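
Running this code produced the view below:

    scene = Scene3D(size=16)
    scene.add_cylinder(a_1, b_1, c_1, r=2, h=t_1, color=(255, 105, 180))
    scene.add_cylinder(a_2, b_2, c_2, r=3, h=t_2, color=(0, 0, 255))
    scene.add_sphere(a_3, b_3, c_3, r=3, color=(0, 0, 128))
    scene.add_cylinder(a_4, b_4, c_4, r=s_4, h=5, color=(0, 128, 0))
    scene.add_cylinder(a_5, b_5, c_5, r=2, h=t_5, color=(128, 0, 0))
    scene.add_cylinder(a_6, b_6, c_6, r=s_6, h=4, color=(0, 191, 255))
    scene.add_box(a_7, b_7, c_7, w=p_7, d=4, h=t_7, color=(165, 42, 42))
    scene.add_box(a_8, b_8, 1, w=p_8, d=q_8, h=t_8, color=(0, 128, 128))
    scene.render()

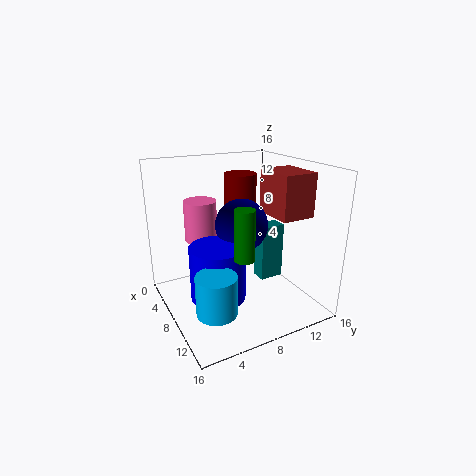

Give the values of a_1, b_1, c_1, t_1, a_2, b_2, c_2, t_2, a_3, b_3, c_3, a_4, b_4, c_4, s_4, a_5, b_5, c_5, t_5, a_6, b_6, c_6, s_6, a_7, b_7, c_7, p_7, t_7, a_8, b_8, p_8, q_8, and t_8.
a_1 = 2, b_1 = 6, c_1 = 6, t_1 = 5, a_2 = 9, b_2 = 5, c_2 = 2, t_2 = 6, a_3 = 7, b_3 = 9, c_3 = 9, a_4 = 13, b_4 = 6, c_4 = 8, s_4 = 1, a_5 = 3, b_5 = 11, c_5 = 6, t_5 = 8, a_6 = 13, b_6 = 3, c_6 = 3, s_6 = 2, a_7 = 6, b_7 = 12, c_7 = 10, p_7 = 5, t_7 = 5, a_8 = 5, b_8 = 12, p_8 = 2, q_8 = 3, t_8 = 7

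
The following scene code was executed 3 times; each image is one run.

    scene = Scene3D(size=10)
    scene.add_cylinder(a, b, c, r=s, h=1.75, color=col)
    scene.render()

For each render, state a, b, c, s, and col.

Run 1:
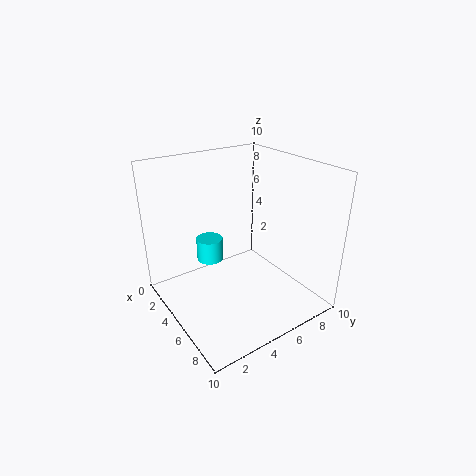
a = 2.25, b = 4.25, c = 2.25, s = 1, col = 'cyan'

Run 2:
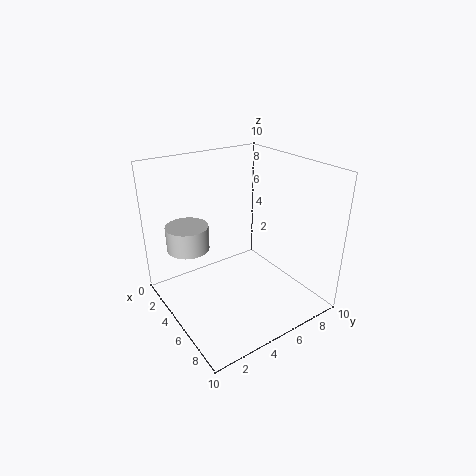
a = 2.75, b = 2.25, c = 4, s = 1.5, col = 'lightgray'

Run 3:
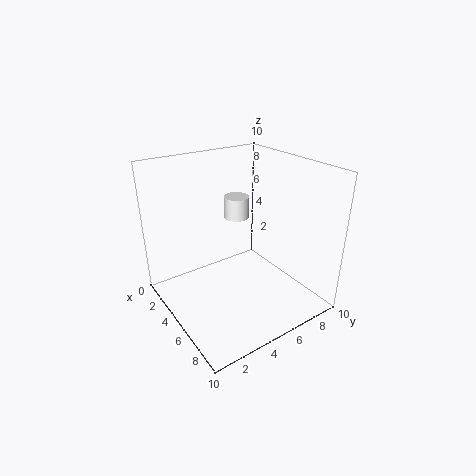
a = 1.5, b = 7.25, c = 4.75, s = 1, col = 'white'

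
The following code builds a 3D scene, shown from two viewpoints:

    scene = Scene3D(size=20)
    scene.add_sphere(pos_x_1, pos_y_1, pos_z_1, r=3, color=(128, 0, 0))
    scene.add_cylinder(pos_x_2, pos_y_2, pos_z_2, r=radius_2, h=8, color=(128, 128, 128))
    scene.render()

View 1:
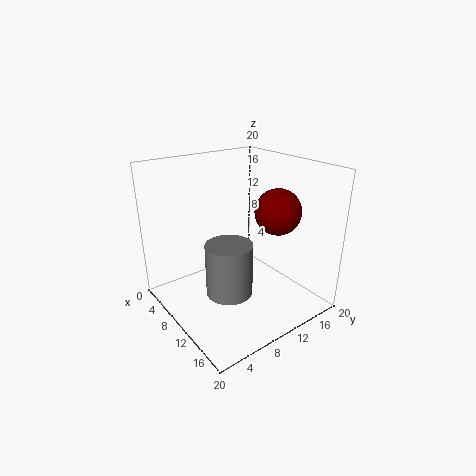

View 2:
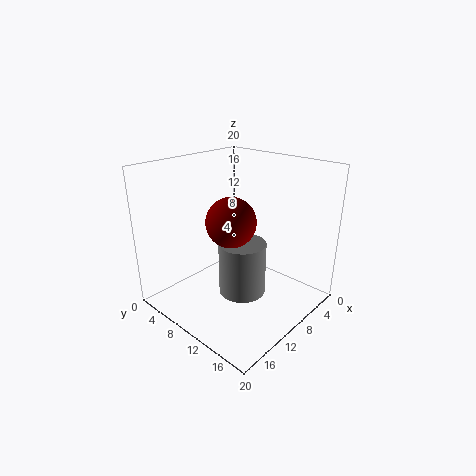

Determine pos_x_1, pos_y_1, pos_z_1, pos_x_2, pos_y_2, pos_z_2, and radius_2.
pos_x_1 = 14.5
pos_y_1 = 13
pos_z_1 = 14.5
pos_x_2 = 8.5
pos_y_2 = 9.5
pos_z_2 = 0.5
radius_2 = 3.5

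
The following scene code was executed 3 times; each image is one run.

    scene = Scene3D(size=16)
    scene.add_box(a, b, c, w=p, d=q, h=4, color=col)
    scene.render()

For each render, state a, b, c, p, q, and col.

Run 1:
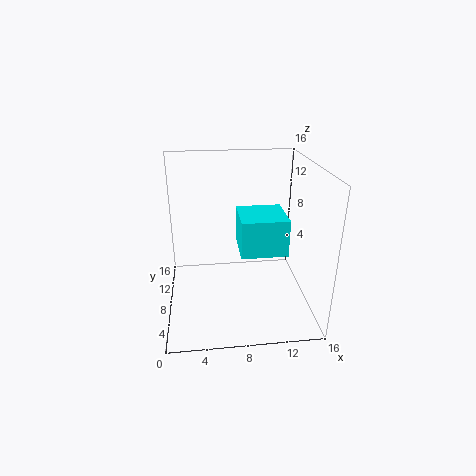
a = 8; b = 5; c = 7; p = 5; q = 5; col = 'cyan'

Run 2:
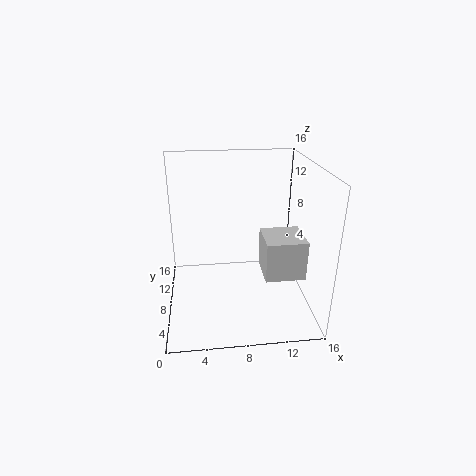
a = 10; b = 2; c = 6; p = 4; q = 4; col = 'lightgray'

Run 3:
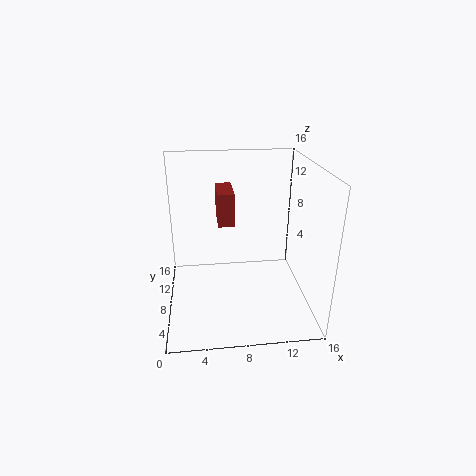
a = 6; b = 11; c = 8; p = 2; q = 5; col = 'brown'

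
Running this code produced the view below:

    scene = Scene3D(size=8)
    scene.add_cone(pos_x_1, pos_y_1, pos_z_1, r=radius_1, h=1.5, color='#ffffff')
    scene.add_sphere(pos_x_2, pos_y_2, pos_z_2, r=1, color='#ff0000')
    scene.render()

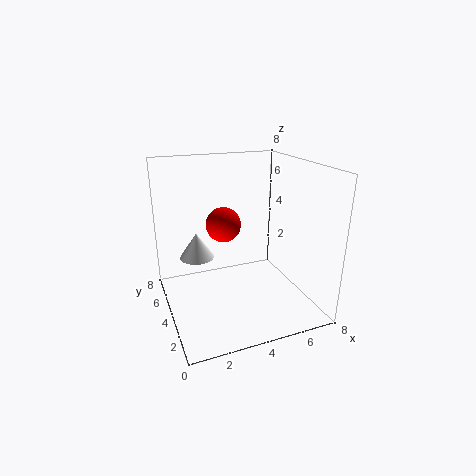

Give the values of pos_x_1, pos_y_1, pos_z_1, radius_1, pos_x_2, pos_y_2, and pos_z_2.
pos_x_1 = 2
pos_y_1 = 5.5
pos_z_1 = 2.5
radius_1 = 1
pos_x_2 = 3.5
pos_y_2 = 5
pos_z_2 = 4.5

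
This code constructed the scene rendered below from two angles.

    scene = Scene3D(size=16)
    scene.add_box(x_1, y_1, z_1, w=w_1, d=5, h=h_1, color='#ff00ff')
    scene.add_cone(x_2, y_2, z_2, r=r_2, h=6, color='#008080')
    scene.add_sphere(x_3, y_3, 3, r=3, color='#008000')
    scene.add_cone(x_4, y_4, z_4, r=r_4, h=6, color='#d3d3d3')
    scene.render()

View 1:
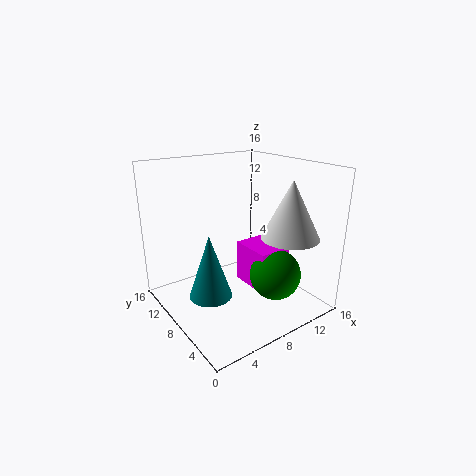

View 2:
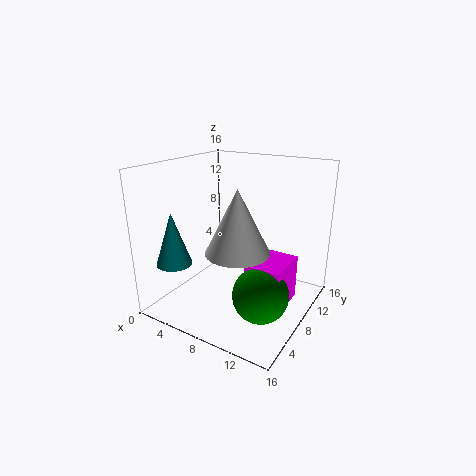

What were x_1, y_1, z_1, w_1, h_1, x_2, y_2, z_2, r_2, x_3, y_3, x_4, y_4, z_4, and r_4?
x_1 = 10
y_1 = 6
z_1 = 1
w_1 = 4
h_1 = 5
x_2 = 2
y_2 = 4
z_2 = 5
r_2 = 2
x_3 = 12
y_3 = 6
x_4 = 11
y_4 = 3
z_4 = 9
r_4 = 3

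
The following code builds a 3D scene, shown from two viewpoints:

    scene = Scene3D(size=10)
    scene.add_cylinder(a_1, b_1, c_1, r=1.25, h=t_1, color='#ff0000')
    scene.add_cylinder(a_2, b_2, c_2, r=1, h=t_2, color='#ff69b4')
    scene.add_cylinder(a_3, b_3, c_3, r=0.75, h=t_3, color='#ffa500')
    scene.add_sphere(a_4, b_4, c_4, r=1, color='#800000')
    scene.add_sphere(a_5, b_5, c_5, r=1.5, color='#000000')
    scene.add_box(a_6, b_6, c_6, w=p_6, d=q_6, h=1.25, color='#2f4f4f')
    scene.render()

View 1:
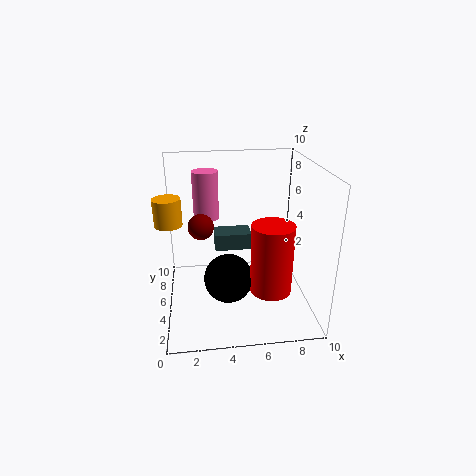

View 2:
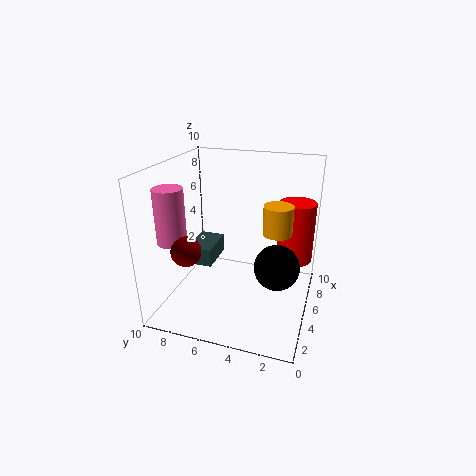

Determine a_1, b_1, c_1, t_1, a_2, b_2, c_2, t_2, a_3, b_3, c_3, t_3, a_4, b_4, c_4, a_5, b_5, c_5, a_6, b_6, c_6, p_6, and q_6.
a_1 = 6.5
b_1 = 1.25
c_1 = 3.25
t_1 = 4.25
a_2 = 3
b_2 = 9
c_2 = 5
t_2 = 3.75
a_3 = 0.75
b_3 = 1.5
c_3 = 7.75
t_3 = 1.5
a_4 = 2.5
b_4 = 7.75
c_4 = 4.75
a_5 = 4
b_5 = 2
c_5 = 3.75
a_6 = 3.5
b_6 = 6.5
c_6 = 3.25
p_6 = 2.75
q_6 = 1.75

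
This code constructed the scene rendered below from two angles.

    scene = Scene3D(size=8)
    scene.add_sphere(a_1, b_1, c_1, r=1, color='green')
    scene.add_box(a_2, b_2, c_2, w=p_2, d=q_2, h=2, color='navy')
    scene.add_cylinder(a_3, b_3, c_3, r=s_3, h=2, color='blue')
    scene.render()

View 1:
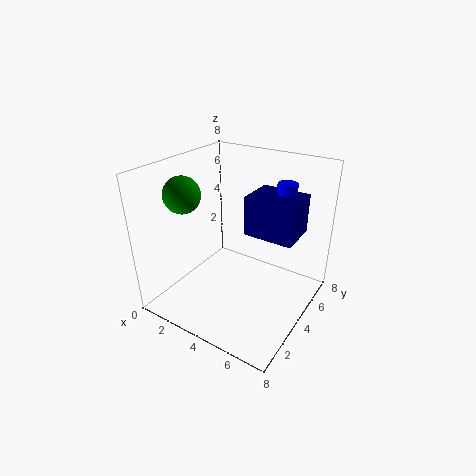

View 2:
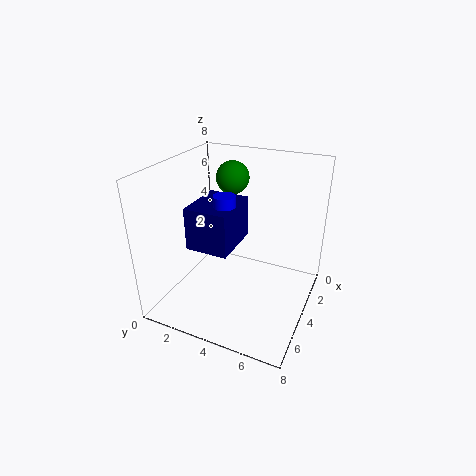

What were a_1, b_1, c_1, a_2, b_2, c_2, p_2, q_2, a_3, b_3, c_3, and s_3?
a_1 = 1.5, b_1 = 2.5, c_1 = 6.5, a_2 = 5, b_2 = 3, c_2 = 5, p_2 = 2.5, q_2 = 2, a_3 = 6.5, b_3 = 4.5, c_3 = 5.5, s_3 = 0.5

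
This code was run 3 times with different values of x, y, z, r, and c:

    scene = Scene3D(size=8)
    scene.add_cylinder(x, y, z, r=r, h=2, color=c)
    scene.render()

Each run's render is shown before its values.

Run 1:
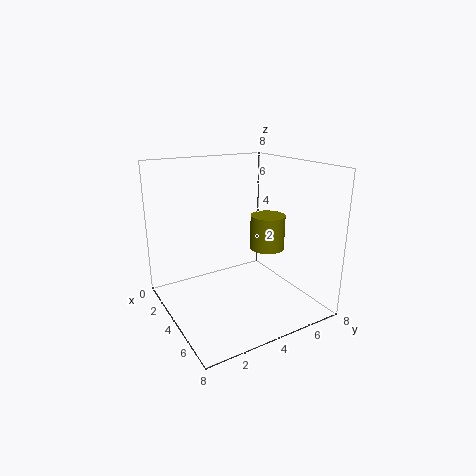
x = 4, y = 6, z = 3, r = 1, c = 'olive'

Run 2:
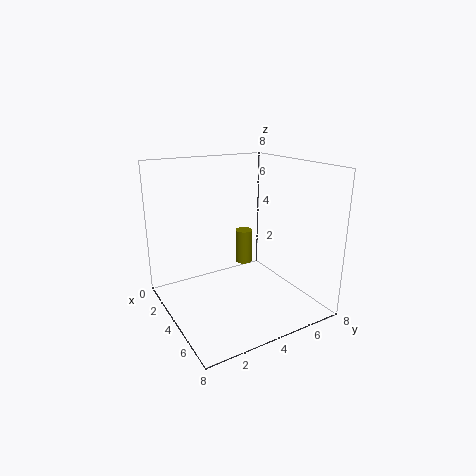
x = 3, y = 5, z = 2, r = 0.5, c = 'olive'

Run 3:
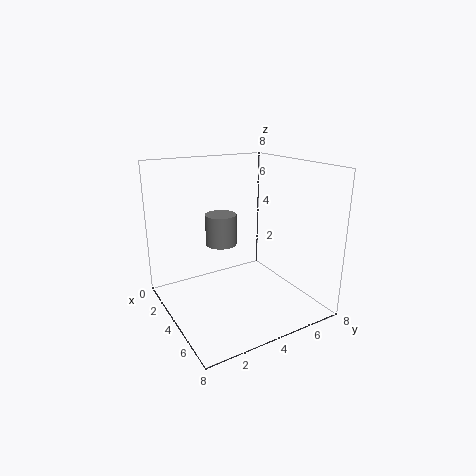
x = 1, y = 4.5, z = 2.5, r = 1, c = 'gray'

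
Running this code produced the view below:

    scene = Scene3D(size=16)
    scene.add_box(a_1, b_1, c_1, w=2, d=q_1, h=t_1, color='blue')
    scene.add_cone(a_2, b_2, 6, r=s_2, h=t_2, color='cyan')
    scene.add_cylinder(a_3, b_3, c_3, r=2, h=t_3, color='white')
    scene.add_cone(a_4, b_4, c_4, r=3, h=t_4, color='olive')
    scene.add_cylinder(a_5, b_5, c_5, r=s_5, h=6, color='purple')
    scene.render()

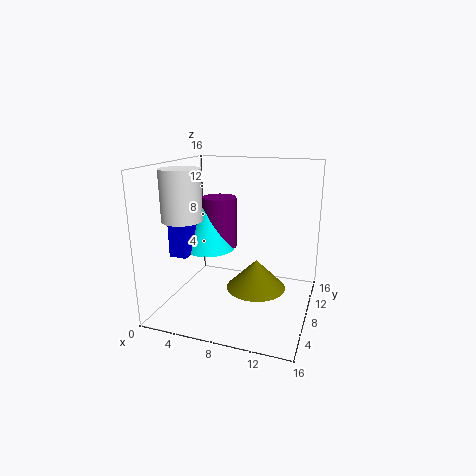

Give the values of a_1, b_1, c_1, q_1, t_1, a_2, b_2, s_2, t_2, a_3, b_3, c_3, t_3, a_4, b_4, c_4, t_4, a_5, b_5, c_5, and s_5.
a_1 = 1, b_1 = 5, c_1 = 6, q_1 = 3, t_1 = 4, a_2 = 4, b_2 = 9, s_2 = 3, t_2 = 6, a_3 = 4, b_3 = 3, c_3 = 11, t_3 = 5, a_4 = 11, b_4 = 5, c_4 = 4, t_4 = 3, a_5 = 5, b_5 = 10, c_5 = 6, s_5 = 2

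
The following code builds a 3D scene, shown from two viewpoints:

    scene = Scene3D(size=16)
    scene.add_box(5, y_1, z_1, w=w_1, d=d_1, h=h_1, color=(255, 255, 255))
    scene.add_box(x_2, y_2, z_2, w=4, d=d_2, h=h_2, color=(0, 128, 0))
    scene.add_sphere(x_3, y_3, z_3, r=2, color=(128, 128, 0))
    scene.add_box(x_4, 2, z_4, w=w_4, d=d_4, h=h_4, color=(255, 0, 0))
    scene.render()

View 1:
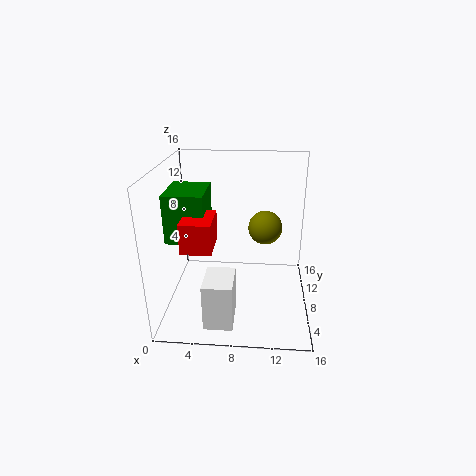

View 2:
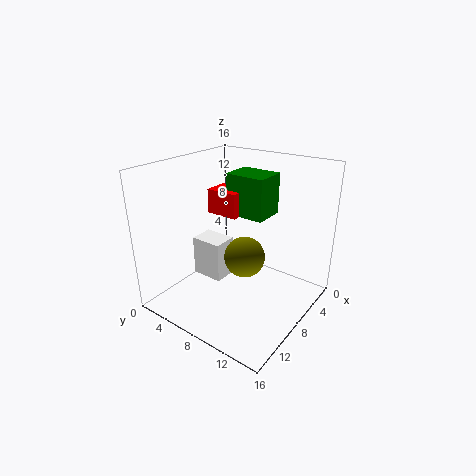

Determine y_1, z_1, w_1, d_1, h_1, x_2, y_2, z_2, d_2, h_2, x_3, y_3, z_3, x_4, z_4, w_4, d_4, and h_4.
y_1 = 1
z_1 = 1
w_1 = 3
d_1 = 4
h_1 = 5
x_2 = 1
y_2 = 4
z_2 = 9
d_2 = 5
h_2 = 5
x_3 = 11
y_3 = 11
z_3 = 8
x_4 = 3
z_4 = 9
w_4 = 3
d_4 = 4
h_4 = 3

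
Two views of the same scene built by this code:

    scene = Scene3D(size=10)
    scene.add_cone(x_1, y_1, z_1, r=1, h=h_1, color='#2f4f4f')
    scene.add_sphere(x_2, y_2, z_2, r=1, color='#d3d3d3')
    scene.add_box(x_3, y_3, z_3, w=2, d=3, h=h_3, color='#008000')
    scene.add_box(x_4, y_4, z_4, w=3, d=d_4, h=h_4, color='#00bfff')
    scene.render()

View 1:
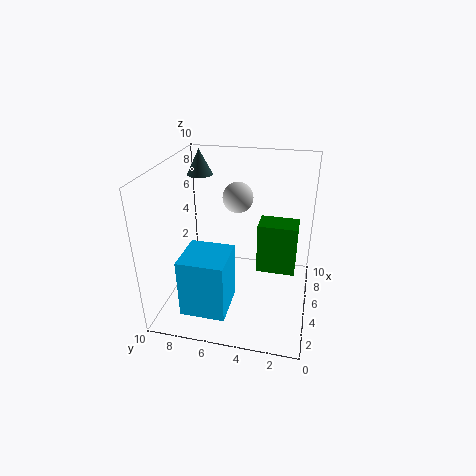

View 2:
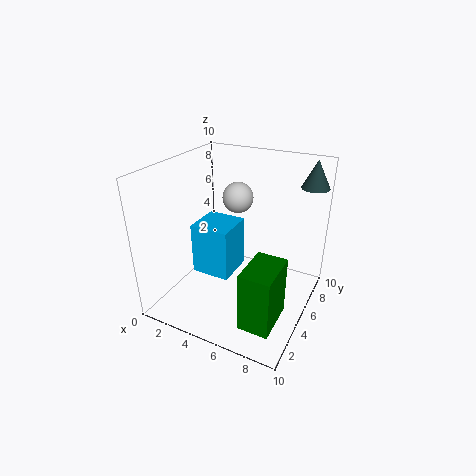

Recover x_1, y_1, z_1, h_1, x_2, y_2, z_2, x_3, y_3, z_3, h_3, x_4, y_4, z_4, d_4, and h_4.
x_1 = 9, y_1 = 9, z_1 = 8, h_1 = 2, x_2 = 5, y_2 = 5, z_2 = 8, x_3 = 7, y_3 = 1, z_3 = 1, h_3 = 4, x_4 = 1, y_4 = 5, z_4 = 1, d_4 = 3, h_4 = 4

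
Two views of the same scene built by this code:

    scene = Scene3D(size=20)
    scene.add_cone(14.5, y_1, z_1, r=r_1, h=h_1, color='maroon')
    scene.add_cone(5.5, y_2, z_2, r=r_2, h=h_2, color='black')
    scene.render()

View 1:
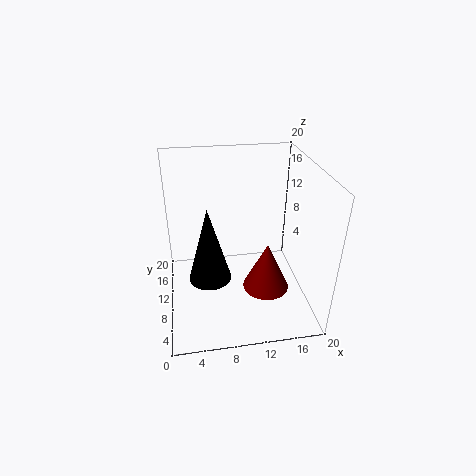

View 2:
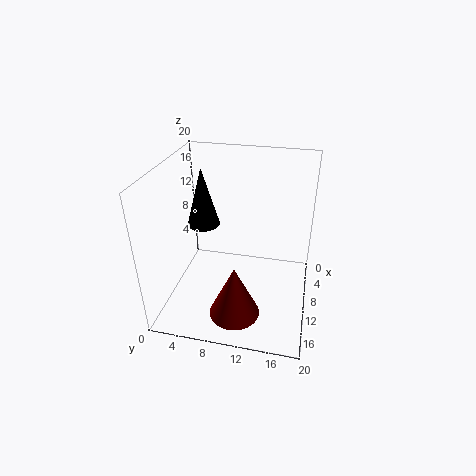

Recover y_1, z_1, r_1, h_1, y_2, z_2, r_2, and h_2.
y_1 = 10.5; z_1 = 0.5; r_1 = 3.5; h_1 = 7.5; y_2 = 3.5; z_2 = 9; r_2 = 2.5; h_2 = 9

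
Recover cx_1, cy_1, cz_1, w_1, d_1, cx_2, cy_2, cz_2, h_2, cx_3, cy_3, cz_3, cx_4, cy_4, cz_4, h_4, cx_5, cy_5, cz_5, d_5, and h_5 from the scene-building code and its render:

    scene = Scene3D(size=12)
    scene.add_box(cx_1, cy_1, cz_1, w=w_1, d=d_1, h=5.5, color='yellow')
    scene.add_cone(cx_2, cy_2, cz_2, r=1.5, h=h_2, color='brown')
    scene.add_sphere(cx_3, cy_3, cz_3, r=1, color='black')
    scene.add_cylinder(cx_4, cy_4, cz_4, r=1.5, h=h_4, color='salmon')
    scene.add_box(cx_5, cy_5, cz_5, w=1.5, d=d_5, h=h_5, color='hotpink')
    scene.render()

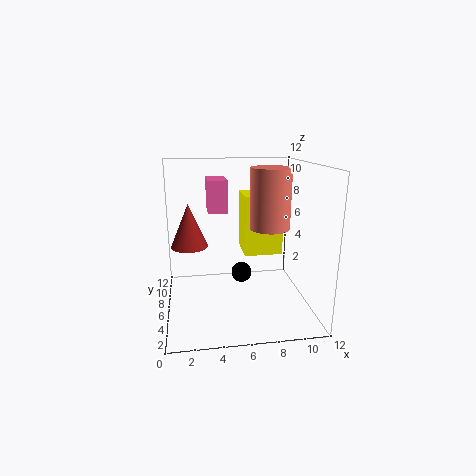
cx_1 = 7, cy_1 = 8, cz_1 = 3.5, w_1 = 3.5, d_1 = 3.5, cx_2 = 2, cy_2 = 6, cz_2 = 5.5, h_2 = 3.5, cx_3 = 7, cy_3 = 10, cz_3 = 1, cx_4 = 8, cy_4 = 3.5, cz_4 = 7.5, h_4 = 4.5, cx_5 = 3.5, cy_5 = 4.5, cz_5 = 8.5, d_5 = 2.5, h_5 = 2.5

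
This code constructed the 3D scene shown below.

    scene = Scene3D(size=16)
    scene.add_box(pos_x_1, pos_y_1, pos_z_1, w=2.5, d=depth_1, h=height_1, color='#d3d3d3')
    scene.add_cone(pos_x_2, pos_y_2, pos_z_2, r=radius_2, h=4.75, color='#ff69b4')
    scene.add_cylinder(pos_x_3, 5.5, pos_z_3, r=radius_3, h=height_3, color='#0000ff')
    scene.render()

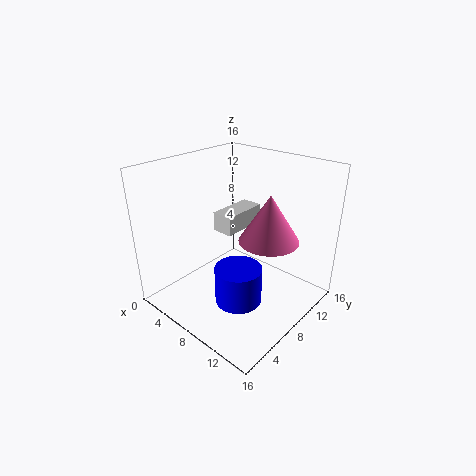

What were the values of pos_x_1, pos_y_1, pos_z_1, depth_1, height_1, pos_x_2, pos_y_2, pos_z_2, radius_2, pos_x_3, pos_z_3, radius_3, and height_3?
pos_x_1 = 4.25; pos_y_1 = 8; pos_z_1 = 7.75; depth_1 = 5.5; height_1 = 2.25; pos_x_2 = 12.5; pos_y_2 = 7.5; pos_z_2 = 9.5; radius_2 = 3; pos_x_3 = 10.25; pos_z_3 = 2.25; radius_3 = 2.5; height_3 = 4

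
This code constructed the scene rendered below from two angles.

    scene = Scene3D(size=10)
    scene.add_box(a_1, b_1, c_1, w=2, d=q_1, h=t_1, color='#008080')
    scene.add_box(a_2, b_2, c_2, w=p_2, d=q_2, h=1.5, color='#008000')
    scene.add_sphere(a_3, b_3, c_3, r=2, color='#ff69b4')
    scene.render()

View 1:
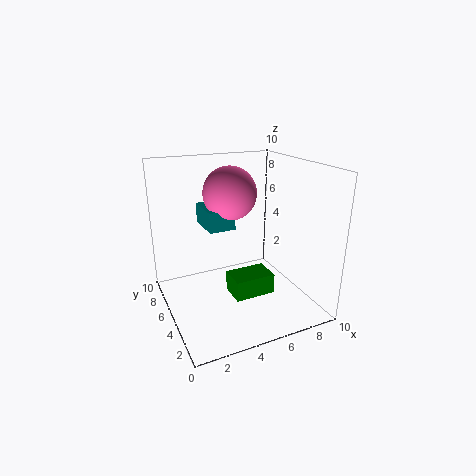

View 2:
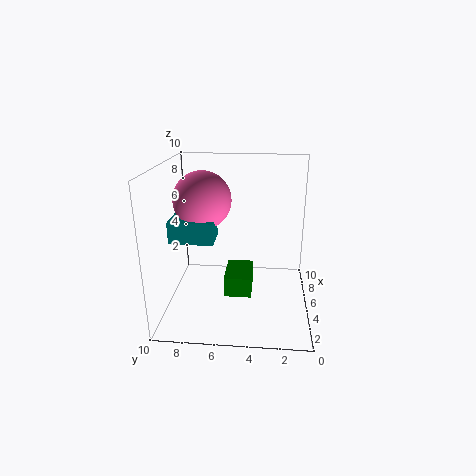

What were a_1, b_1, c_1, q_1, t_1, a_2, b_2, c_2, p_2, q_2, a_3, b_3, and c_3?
a_1 = 3.5; b_1 = 6.5; c_1 = 5; q_1 = 3; t_1 = 1.5; a_2 = 4.5; b_2 = 4; c_2 = 0.5; p_2 = 3; q_2 = 2; a_3 = 5.5; b_3 = 7.5; c_3 = 7.5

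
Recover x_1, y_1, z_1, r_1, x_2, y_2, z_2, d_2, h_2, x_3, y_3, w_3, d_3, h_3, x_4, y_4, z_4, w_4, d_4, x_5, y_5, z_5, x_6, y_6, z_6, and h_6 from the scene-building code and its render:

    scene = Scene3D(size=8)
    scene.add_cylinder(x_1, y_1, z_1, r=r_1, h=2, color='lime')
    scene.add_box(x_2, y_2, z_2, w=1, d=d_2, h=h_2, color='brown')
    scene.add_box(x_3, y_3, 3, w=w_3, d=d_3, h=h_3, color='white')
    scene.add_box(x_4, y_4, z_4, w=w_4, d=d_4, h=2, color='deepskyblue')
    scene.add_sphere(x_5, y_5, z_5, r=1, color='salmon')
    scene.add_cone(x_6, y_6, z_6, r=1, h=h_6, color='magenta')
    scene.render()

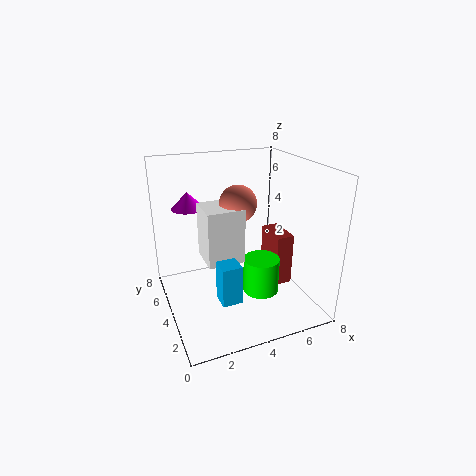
x_1 = 5; y_1 = 3; z_1 = 1; r_1 = 1; x_2 = 6; y_2 = 3; z_2 = 1; d_2 = 2; h_2 = 3; x_3 = 2; y_3 = 3; w_3 = 2; d_3 = 2; h_3 = 3; x_4 = 2; y_4 = 1; z_4 = 2; w_4 = 1; d_4 = 1; x_5 = 4; y_5 = 4; z_5 = 6; x_6 = 2; y_6 = 7; z_6 = 5; h_6 = 1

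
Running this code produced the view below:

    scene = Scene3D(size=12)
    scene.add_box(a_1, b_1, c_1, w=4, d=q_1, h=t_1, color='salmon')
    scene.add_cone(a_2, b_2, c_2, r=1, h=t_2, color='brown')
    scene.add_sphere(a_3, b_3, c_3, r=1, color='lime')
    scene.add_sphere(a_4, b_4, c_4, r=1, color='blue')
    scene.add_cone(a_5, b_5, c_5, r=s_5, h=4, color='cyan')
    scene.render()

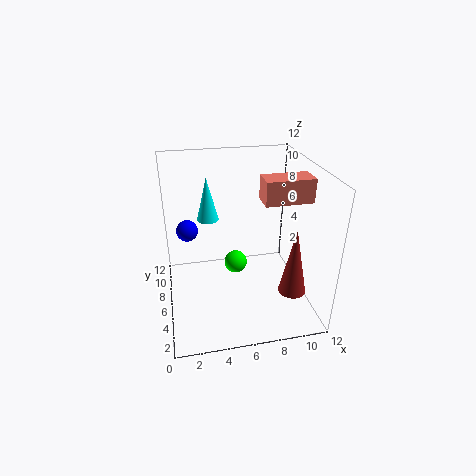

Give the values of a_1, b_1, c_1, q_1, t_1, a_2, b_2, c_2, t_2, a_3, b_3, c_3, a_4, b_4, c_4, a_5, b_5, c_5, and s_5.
a_1 = 8; b_1 = 5; c_1 = 9; q_1 = 2; t_1 = 2; a_2 = 9; b_2 = 1; c_2 = 4; t_2 = 5; a_3 = 6; b_3 = 7; c_3 = 3; a_4 = 2; b_4 = 10; c_4 = 5; a_5 = 4; b_5 = 10; c_5 = 6; s_5 = 1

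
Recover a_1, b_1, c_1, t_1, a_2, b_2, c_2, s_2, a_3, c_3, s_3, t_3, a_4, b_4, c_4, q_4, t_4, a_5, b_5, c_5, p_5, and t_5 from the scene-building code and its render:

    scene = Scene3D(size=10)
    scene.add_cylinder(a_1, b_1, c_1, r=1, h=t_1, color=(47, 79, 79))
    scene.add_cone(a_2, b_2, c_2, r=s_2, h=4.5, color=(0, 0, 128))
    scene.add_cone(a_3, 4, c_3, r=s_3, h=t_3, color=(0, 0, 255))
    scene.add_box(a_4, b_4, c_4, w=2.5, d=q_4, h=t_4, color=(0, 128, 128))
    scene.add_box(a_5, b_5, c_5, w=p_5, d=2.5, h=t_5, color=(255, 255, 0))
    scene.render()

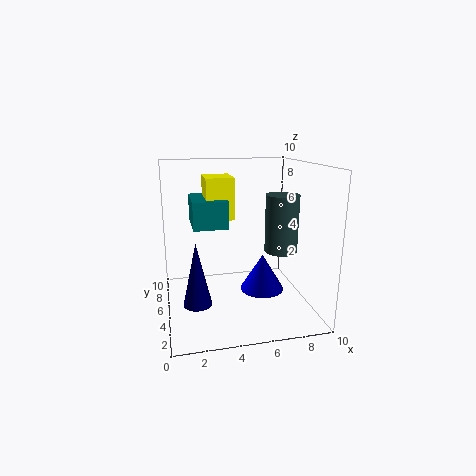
a_1 = 7; b_1 = 2; c_1 = 5; t_1 = 3.5; a_2 = 2; b_2 = 4.5; c_2 = 0.5; s_2 = 1; a_3 = 6.5; c_3 = 1.5; s_3 = 1.5; t_3 = 2.5; a_4 = 2; b_4 = 5.5; c_4 = 5.5; q_4 = 3.5; t_4 = 2; a_5 = 3; b_5 = 6; c_5 = 6; p_5 = 2; t_5 = 3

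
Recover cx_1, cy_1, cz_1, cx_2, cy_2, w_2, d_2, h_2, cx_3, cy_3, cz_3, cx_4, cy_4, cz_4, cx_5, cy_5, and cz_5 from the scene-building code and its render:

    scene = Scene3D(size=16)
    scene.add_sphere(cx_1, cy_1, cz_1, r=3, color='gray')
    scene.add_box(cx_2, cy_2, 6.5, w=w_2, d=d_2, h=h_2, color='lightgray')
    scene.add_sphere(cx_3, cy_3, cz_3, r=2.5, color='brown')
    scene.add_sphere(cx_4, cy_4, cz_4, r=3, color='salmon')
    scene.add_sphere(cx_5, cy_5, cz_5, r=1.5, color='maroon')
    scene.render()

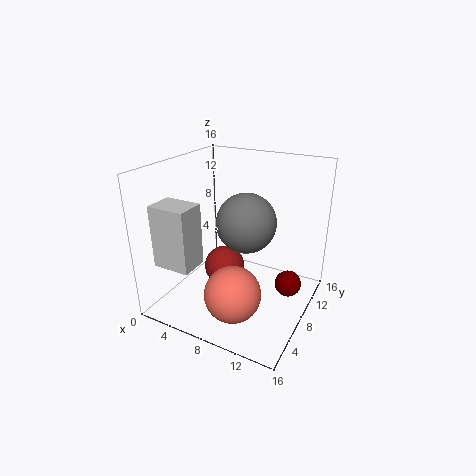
cx_1 = 10, cy_1 = 6, cz_1 = 11, cx_2 = 2, cy_2 = 1, w_2 = 4, d_2 = 3, h_2 = 6.5, cx_3 = 5, cy_3 = 10, cz_3 = 2.5, cx_4 = 9.5, cy_4 = 4, cz_4 = 3.5, cx_5 = 13.5, cy_5 = 10, cz_5 = 2.5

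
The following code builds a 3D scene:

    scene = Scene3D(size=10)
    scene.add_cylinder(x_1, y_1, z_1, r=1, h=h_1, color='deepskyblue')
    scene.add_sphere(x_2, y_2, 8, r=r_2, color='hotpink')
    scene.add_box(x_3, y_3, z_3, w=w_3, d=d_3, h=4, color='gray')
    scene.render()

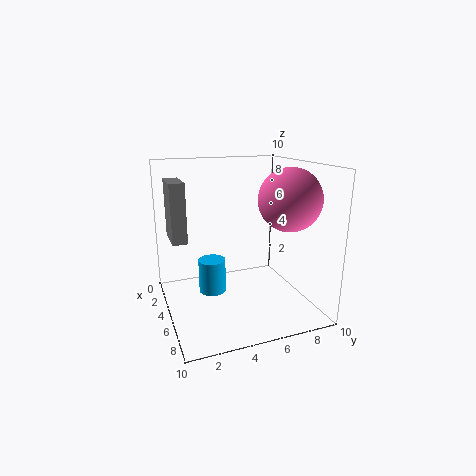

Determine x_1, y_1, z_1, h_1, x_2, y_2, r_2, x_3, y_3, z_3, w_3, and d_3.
x_1 = 3.5, y_1 = 3.5, z_1 = 0.5, h_1 = 2.5, x_2 = 7.5, y_2 = 7.5, r_2 = 2, x_3 = 2.5, y_3 = 0.5, z_3 = 5, w_3 = 2.5, d_3 = 1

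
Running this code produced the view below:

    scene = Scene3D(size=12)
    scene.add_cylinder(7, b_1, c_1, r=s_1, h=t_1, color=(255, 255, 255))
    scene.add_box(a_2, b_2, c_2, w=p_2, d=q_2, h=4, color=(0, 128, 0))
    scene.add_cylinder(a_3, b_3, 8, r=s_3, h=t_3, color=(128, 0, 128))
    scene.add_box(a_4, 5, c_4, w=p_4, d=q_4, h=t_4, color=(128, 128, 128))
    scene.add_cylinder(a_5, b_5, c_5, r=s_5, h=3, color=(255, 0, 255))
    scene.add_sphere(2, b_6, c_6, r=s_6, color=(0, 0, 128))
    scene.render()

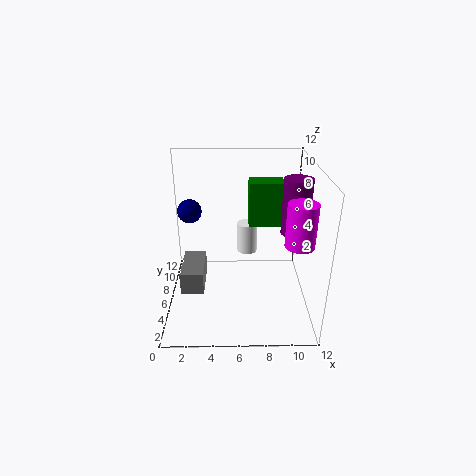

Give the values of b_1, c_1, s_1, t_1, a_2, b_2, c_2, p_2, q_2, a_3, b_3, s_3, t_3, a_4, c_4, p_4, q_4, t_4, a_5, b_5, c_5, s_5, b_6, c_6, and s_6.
b_1 = 11; c_1 = 2; s_1 = 1; t_1 = 3; a_2 = 7; b_2 = 8; c_2 = 6; p_2 = 3; q_2 = 2; a_3 = 10; b_3 = 3; s_3 = 1; t_3 = 4; a_4 = 1; c_4 = 1; p_4 = 2; q_4 = 4; t_4 = 2; a_5 = 10; b_5 = 1; c_5 = 8; s_5 = 1; b_6 = 7; c_6 = 8; s_6 = 1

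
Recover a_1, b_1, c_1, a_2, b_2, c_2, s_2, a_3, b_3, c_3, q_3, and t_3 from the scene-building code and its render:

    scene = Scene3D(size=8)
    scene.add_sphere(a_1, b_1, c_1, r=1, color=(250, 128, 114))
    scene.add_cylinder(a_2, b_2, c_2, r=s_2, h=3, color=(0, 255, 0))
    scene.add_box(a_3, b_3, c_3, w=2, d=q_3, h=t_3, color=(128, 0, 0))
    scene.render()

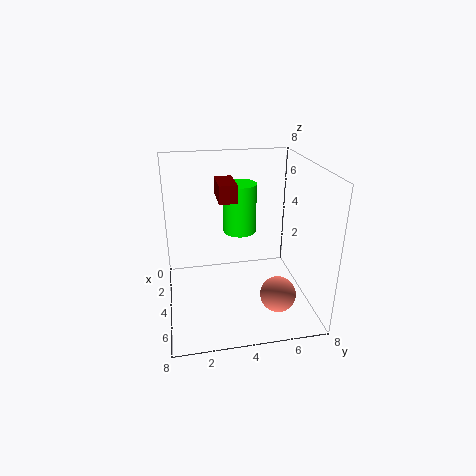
a_1 = 5.5
b_1 = 6
c_1 = 1
a_2 = 2
b_2 = 4.5
c_2 = 3.5
s_2 = 1
a_3 = 2
b_3 = 3
c_3 = 6
q_3 = 1
t_3 = 1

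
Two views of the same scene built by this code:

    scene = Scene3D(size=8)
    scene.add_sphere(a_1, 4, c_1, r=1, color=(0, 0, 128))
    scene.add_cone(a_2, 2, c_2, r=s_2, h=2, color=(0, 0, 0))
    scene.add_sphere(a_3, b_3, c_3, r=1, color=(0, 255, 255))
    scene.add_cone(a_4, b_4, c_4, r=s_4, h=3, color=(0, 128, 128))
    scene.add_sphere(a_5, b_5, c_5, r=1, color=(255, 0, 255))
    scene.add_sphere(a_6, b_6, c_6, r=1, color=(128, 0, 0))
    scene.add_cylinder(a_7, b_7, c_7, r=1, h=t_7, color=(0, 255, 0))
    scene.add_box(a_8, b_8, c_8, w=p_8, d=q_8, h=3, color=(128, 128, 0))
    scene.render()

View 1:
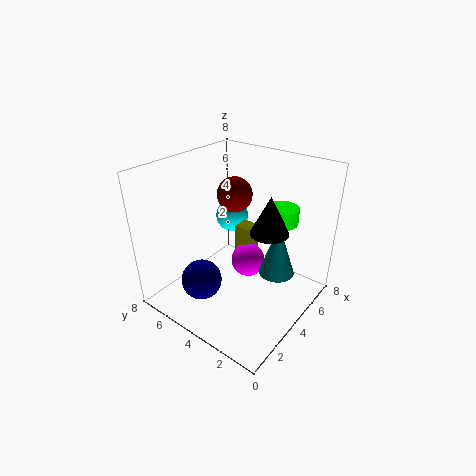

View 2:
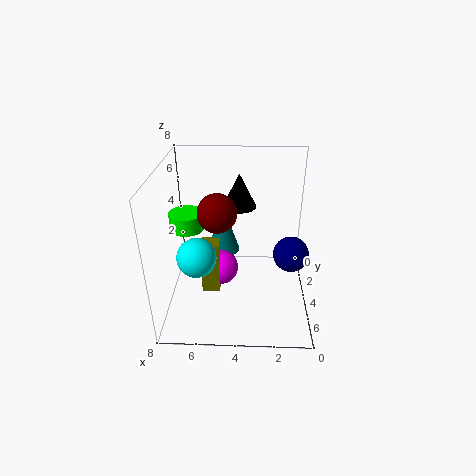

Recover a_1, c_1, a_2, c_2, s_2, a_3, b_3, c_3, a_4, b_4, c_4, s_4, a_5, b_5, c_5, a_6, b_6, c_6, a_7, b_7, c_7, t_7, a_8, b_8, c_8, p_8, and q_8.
a_1 = 1, c_1 = 3, a_2 = 4, c_2 = 5, s_2 = 1, a_3 = 6, b_3 = 6, c_3 = 4, a_4 = 5, b_4 = 2, c_4 = 2, s_4 = 1, a_5 = 5, b_5 = 4, c_5 = 2, a_6 = 5, b_6 = 5, c_6 = 6, a_7 = 7, b_7 = 3, c_7 = 4, t_7 = 1, a_8 = 5, b_8 = 4, c_8 = 1, p_8 = 1, q_8 = 1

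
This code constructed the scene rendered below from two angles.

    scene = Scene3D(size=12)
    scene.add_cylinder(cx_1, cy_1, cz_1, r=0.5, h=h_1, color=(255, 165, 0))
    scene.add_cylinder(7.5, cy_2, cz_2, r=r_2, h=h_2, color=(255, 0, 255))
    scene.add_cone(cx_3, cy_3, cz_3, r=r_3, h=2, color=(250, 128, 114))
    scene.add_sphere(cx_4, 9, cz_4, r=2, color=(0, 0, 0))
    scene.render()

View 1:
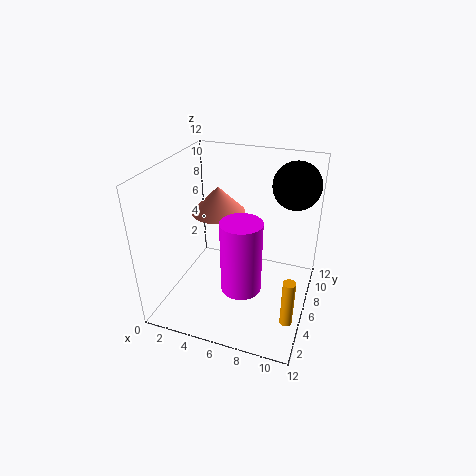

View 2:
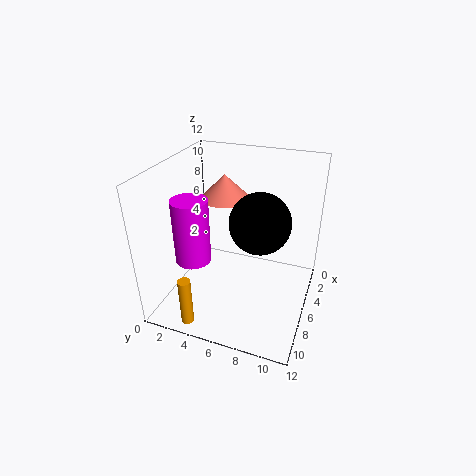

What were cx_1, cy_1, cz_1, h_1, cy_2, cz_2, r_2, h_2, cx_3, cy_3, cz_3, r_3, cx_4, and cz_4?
cx_1 = 11; cy_1 = 3.5; cz_1 = 0.5; h_1 = 4; cy_2 = 2.5; cz_2 = 4; r_2 = 1.5; h_2 = 5.5; cx_3 = 5; cy_3 = 4.5; cz_3 = 9; r_3 = 2; cx_4 = 10; cz_4 = 10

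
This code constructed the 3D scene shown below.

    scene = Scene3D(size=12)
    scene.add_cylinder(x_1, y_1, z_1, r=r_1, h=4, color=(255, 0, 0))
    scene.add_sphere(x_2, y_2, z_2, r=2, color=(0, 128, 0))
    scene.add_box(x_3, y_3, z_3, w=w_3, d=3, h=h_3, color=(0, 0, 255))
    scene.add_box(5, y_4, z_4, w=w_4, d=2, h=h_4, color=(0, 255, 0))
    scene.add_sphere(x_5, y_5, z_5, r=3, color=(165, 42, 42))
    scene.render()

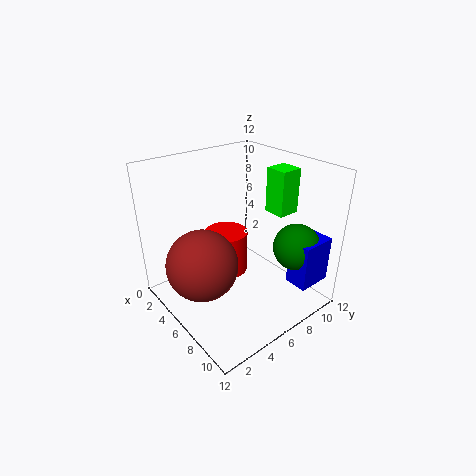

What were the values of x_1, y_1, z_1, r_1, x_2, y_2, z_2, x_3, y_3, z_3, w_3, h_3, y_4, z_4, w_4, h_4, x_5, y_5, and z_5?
x_1 = 3, y_1 = 7, z_1 = 1, r_1 = 2, x_2 = 9, y_2 = 10, z_2 = 5, x_3 = 9, y_3 = 9, z_3 = 2, w_3 = 2, h_3 = 4, y_4 = 10, z_4 = 7, w_4 = 2, h_4 = 4, x_5 = 5, y_5 = 3, z_5 = 4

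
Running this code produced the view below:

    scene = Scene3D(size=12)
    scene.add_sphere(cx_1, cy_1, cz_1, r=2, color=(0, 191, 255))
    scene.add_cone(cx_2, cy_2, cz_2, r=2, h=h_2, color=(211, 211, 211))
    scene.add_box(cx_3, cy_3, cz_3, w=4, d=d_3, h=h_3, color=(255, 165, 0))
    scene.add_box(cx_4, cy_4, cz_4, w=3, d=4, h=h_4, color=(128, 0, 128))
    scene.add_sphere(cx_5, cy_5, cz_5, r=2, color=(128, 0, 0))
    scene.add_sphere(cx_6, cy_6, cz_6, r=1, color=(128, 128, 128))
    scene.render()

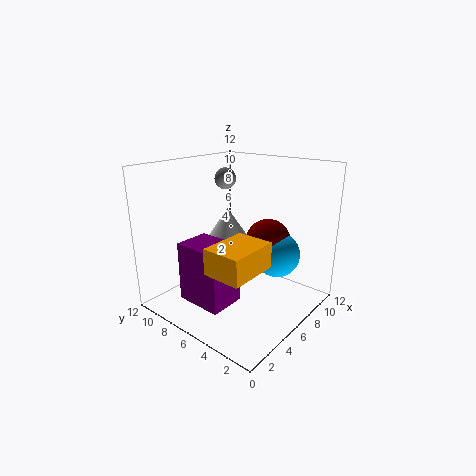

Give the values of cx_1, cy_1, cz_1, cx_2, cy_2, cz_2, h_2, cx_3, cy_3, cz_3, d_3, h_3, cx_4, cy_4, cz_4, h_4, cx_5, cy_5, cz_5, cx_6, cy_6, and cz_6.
cx_1 = 9
cy_1 = 4
cz_1 = 4
cx_2 = 7
cy_2 = 8
cz_2 = 5
h_2 = 3
cx_3 = 1
cy_3 = 2
cz_3 = 5
d_3 = 3
h_3 = 2
cx_4 = 2
cy_4 = 5
cz_4 = 1
h_4 = 5
cx_5 = 9
cy_5 = 5
cz_5 = 5
cx_6 = 9
cy_6 = 10
cz_6 = 10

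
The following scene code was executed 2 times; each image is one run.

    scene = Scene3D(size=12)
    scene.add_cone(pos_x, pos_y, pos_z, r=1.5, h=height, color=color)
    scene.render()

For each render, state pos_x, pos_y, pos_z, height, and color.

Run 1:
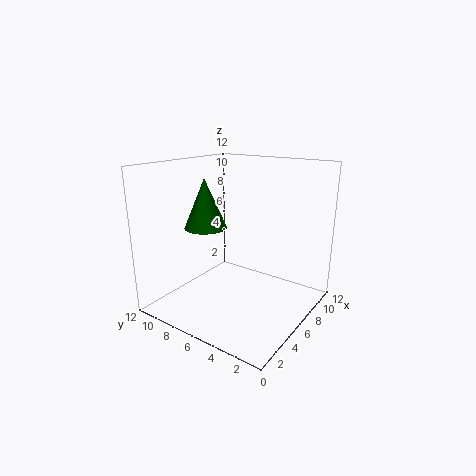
pos_x = 2
pos_y = 6
pos_z = 8
height = 3.5
color = 'green'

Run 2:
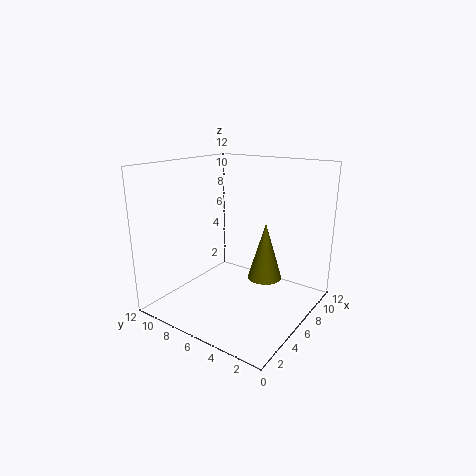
pos_x = 8
pos_y = 4.5
pos_z = 2
height = 5
color = 'olive'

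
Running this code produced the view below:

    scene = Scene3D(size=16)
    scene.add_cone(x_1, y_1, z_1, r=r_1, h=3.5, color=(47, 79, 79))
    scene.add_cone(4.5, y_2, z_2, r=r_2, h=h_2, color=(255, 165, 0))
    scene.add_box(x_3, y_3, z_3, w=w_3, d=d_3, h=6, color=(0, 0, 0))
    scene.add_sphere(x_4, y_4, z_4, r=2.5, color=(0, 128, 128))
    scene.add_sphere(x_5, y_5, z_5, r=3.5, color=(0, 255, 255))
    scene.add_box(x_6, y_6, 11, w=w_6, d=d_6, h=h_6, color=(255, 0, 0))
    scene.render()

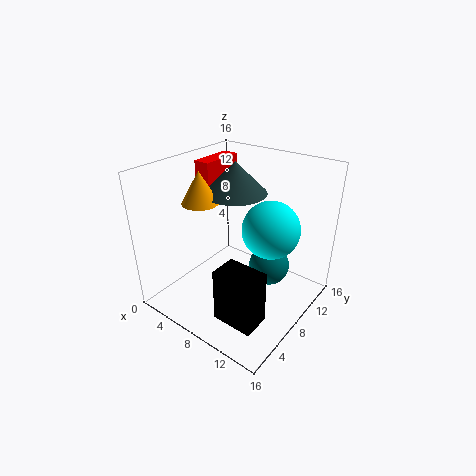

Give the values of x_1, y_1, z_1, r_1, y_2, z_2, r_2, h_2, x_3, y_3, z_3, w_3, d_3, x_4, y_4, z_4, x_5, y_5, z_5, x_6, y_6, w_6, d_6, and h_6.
x_1 = 6.5, y_1 = 9.5, z_1 = 12.5, r_1 = 3.5, y_2 = 6, z_2 = 12, r_2 = 2, h_2 = 3.5, x_3 = 9, y_3 = 2.5, z_3 = 1, w_3 = 4.5, d_3 = 3, x_4 = 9.5, y_4 = 12.5, z_4 = 2.5, x_5 = 9.5, y_5 = 12.5, z_5 = 7.5, x_6 = 0.5, y_6 = 9.5, w_6 = 2, d_6 = 5.5, h_6 = 4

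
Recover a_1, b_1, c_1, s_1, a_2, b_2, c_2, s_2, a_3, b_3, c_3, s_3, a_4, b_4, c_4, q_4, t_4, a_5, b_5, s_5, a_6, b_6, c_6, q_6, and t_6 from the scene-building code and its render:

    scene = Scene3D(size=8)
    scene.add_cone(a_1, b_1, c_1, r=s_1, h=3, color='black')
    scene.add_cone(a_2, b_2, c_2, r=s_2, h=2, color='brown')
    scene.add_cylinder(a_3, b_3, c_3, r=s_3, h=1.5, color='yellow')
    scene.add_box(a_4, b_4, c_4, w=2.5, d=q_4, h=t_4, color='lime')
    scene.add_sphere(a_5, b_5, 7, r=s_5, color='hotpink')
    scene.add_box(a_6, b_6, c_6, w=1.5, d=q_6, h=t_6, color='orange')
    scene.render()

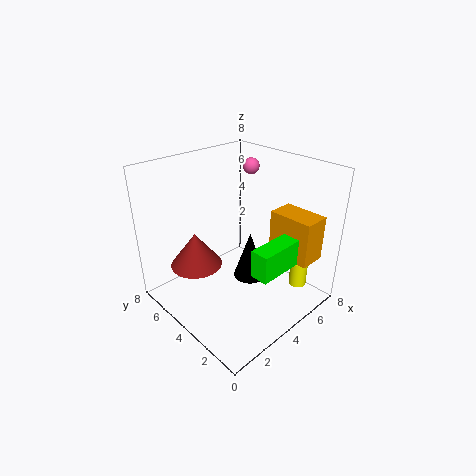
a_1 = 5.5, b_1 = 4.5, c_1 = 0.5, s_1 = 1, a_2 = 2.5, b_2 = 6, c_2 = 2, s_2 = 1.5, a_3 = 6.5, b_3 = 1.5, c_3 = 1, s_3 = 0.5, a_4 = 3, b_4 = 1, c_4 = 3, q_4 = 1, t_4 = 1.5, a_5 = 7, b_5 = 6, s_5 = 0.5, a_6 = 5.5, b_6 = 0.5, c_6 = 3, q_6 = 2.5, t_6 = 2.5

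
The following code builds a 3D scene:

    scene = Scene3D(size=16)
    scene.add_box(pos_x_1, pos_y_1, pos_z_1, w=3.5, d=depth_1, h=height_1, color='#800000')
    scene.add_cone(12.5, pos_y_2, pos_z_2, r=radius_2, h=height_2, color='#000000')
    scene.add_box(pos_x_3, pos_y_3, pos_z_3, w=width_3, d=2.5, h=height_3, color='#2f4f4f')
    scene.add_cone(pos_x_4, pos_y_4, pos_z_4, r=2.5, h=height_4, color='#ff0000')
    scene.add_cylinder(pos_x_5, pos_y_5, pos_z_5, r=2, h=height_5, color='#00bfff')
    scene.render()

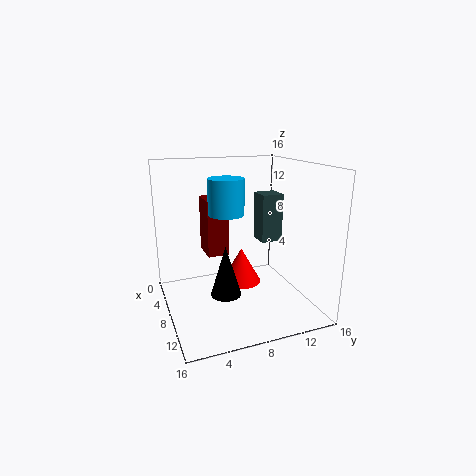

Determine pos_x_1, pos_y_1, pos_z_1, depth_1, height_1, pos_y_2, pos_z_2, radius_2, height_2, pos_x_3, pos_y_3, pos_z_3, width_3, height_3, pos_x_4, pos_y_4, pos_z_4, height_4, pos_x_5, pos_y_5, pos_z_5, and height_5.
pos_x_1 = 3, pos_y_1 = 5, pos_z_1 = 5.5, depth_1 = 2.5, height_1 = 6.5, pos_y_2 = 5, pos_z_2 = 4, radius_2 = 1.5, height_2 = 5, pos_x_3 = 5.5, pos_y_3 = 11, pos_z_3 = 7, width_3 = 2.5, height_3 = 5.5, pos_x_4 = 4, pos_y_4 = 10, pos_z_4 = 0.5, height_4 = 4.5, pos_x_5 = 7, pos_y_5 = 7, pos_z_5 = 10.5, height_5 = 4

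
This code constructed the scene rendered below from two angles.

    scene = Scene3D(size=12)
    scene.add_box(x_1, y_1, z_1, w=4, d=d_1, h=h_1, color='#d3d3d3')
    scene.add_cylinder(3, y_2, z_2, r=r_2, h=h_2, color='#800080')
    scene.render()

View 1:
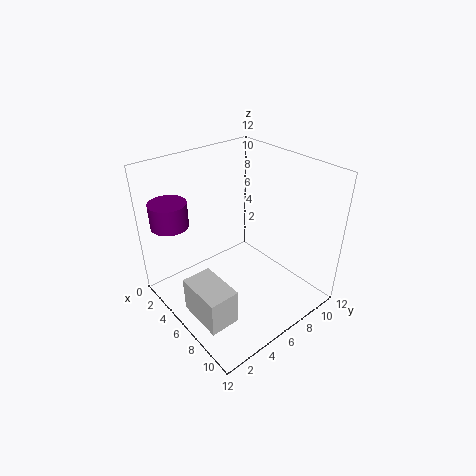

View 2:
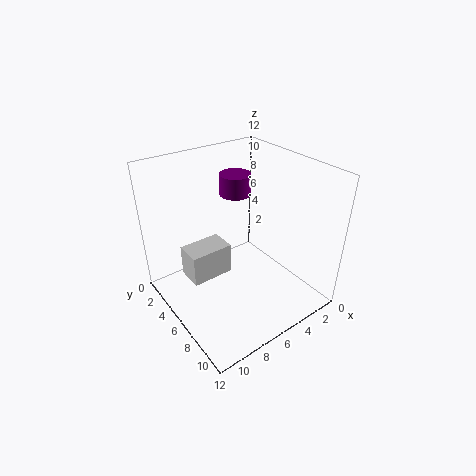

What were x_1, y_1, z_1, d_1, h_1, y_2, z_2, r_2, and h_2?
x_1 = 5, y_1 = 1, z_1 = 0.5, d_1 = 2.5, h_1 = 3, y_2 = 1.5, z_2 = 7.5, r_2 = 1.5, h_2 = 2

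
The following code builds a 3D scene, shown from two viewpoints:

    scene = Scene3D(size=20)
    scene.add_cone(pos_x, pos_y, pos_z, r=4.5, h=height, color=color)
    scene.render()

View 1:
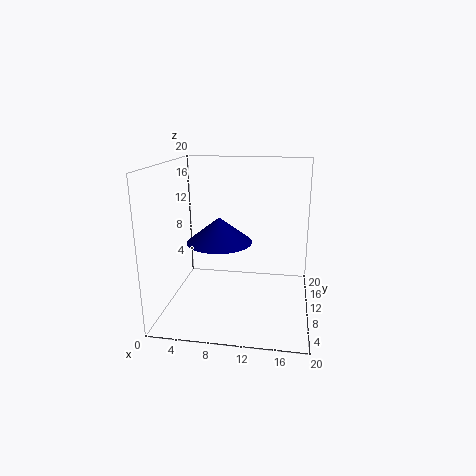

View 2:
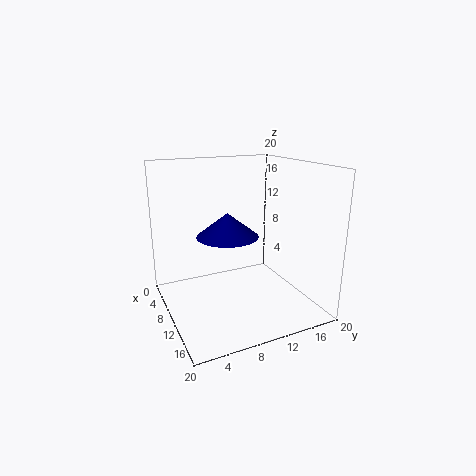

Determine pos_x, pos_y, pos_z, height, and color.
pos_x = 7.5
pos_y = 9.5
pos_z = 9.5
height = 3.5
color = 'navy'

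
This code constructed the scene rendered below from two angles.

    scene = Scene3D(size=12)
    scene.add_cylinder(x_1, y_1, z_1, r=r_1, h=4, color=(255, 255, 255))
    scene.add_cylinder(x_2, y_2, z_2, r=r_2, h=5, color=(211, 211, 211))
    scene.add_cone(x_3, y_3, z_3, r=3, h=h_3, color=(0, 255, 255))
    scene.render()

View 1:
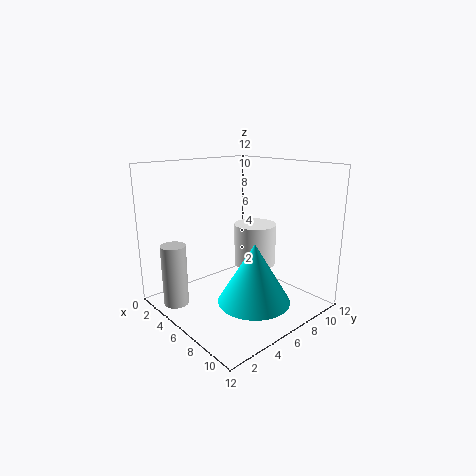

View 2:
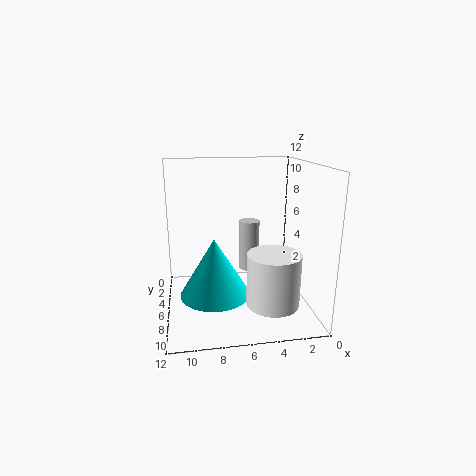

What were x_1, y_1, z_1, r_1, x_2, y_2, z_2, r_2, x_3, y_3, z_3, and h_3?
x_1 = 4
y_1 = 10
z_1 = 2
r_1 = 2
x_2 = 4
y_2 = 1
z_2 = 1
r_2 = 1
x_3 = 8
y_3 = 6
z_3 = 1
h_3 = 5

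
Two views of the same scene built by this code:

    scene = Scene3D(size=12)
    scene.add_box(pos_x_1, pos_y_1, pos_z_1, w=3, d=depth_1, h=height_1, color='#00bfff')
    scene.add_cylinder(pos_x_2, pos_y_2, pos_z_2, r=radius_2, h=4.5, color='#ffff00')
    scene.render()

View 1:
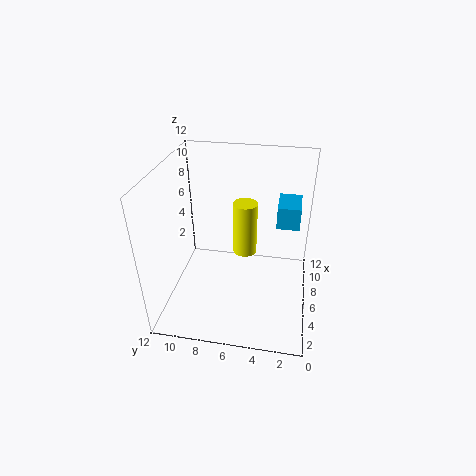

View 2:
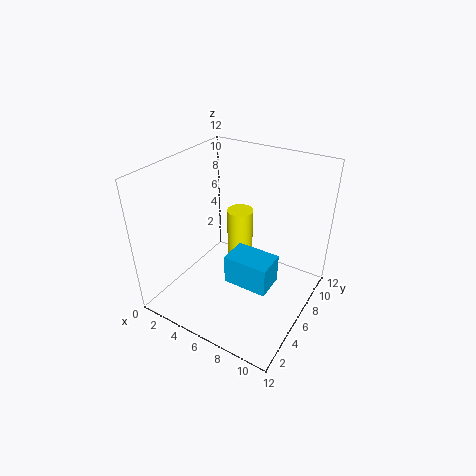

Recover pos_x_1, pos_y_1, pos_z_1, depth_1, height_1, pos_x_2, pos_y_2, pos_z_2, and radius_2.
pos_x_1 = 8
pos_y_1 = 1
pos_z_1 = 6
depth_1 = 2
height_1 = 2
pos_x_2 = 6.5
pos_y_2 = 5.5
pos_z_2 = 4.5
radius_2 = 1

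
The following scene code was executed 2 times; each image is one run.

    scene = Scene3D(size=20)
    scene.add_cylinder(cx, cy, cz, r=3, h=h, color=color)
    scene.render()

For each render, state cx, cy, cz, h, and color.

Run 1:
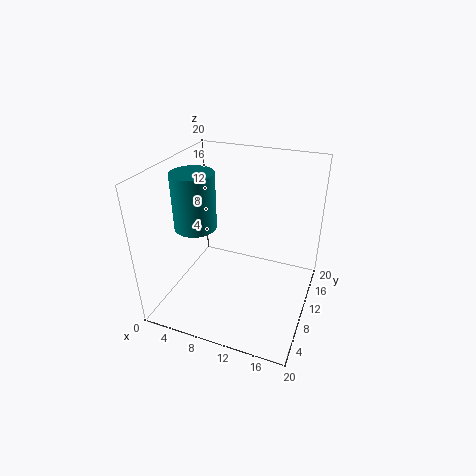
cx = 3.75
cy = 9.5
cz = 10.75
h = 8
color = 'teal'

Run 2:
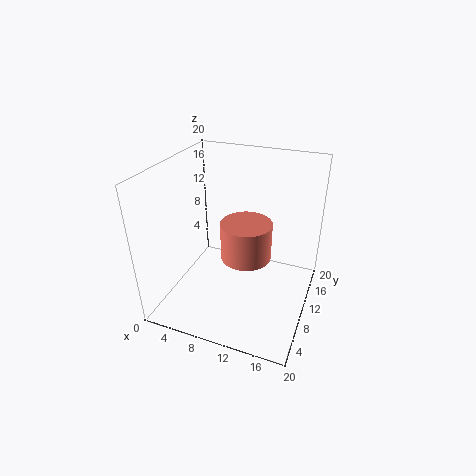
cx = 13
cy = 5
cz = 11
h = 4.5
color = 'salmon'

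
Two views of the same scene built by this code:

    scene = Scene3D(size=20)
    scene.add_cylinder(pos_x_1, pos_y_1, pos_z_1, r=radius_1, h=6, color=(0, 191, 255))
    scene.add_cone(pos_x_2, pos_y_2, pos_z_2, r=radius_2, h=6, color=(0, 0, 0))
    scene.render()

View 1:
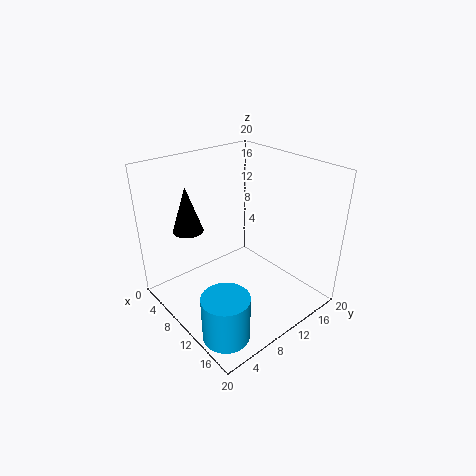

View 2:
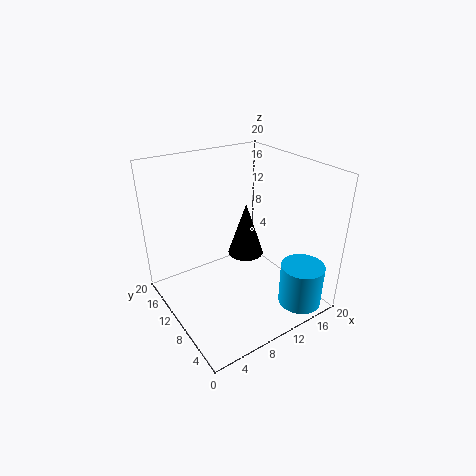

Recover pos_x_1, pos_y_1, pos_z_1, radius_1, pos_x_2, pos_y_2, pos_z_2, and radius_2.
pos_x_1 = 16, pos_y_1 = 3, pos_z_1 = 1, radius_1 = 3, pos_x_2 = 7, pos_y_2 = 4, pos_z_2 = 12, radius_2 = 2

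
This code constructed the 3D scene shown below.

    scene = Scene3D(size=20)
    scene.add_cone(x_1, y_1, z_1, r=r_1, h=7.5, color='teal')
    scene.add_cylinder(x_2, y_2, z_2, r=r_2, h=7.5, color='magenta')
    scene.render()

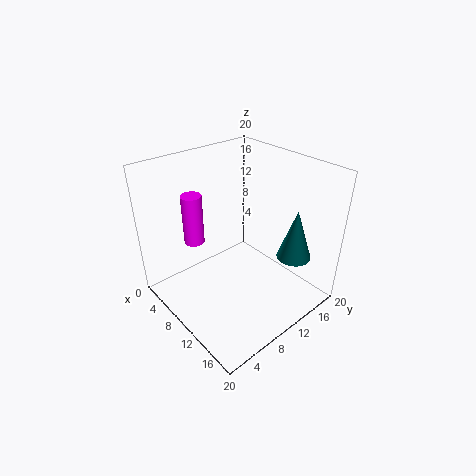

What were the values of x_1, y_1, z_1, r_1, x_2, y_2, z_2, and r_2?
x_1 = 14.5, y_1 = 17, z_1 = 6, r_1 = 2.5, x_2 = 3.5, y_2 = 7, z_2 = 7.5, r_2 = 1.5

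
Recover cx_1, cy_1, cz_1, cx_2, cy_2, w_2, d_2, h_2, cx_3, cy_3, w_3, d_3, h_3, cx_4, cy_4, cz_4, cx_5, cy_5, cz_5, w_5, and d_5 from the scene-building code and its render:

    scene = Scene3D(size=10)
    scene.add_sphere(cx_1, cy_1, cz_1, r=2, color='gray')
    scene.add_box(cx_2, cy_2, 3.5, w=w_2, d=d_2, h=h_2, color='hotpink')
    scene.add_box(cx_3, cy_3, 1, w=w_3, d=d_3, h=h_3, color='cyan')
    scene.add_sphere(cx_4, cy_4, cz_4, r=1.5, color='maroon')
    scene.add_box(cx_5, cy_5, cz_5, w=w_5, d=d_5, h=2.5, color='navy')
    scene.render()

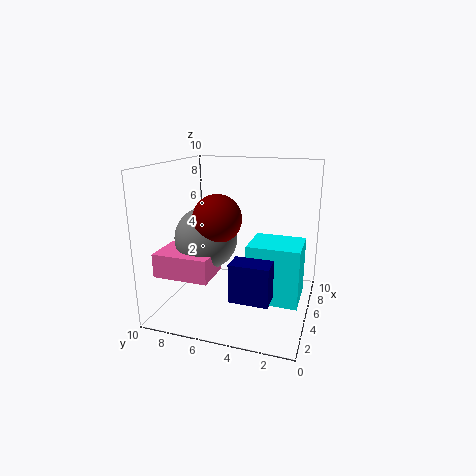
cx_1 = 3, cy_1 = 6.5, cz_1 = 5.5, cx_2 = 0.5, cy_2 = 5.5, w_2 = 2.5, d_2 = 3.5, h_2 = 1.5, cx_3 = 3.5, cy_3 = 0.5, w_3 = 3, d_3 = 3.5, h_3 = 4, cx_4 = 2.5, cy_4 = 5.5, cz_4 = 7, cx_5 = 1.5, cy_5 = 2, cz_5 = 2, w_5 = 1.5, d_5 = 2.5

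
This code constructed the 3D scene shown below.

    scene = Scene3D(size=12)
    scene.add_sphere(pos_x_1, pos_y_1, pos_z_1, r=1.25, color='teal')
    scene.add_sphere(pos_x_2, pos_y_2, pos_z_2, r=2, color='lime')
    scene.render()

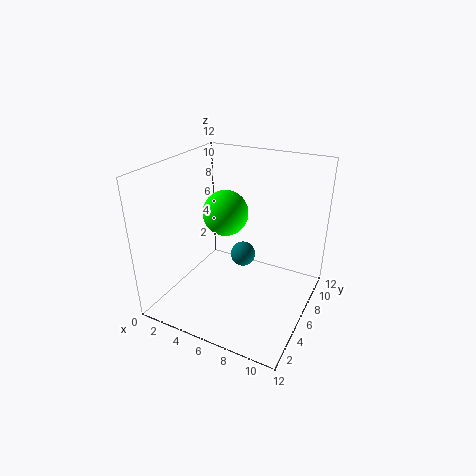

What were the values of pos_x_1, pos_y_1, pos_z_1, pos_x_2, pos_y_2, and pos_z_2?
pos_x_1 = 4.25, pos_y_1 = 10.5, pos_z_1 = 1.5, pos_x_2 = 4, pos_y_2 = 7.5, pos_z_2 = 7.25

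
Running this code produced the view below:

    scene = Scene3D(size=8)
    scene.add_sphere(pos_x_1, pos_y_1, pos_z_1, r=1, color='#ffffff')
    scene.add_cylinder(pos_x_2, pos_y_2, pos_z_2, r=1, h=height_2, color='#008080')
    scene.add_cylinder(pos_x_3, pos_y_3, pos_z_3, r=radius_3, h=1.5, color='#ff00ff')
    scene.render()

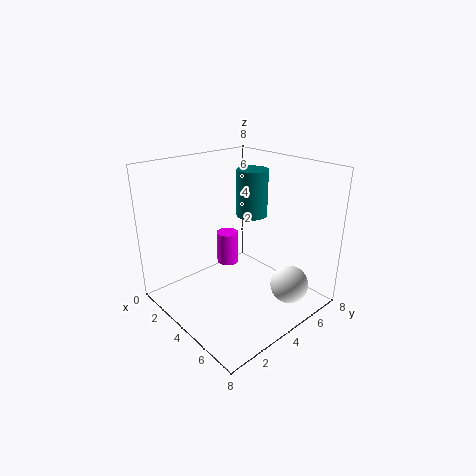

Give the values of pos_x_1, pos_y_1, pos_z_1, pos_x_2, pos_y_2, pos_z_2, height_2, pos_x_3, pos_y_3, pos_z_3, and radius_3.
pos_x_1 = 7
pos_y_1 = 5
pos_z_1 = 2
pos_x_2 = 2
pos_y_2 = 7
pos_z_2 = 4
height_2 = 3
pos_x_3 = 5.5
pos_y_3 = 2
pos_z_3 = 4
radius_3 = 0.5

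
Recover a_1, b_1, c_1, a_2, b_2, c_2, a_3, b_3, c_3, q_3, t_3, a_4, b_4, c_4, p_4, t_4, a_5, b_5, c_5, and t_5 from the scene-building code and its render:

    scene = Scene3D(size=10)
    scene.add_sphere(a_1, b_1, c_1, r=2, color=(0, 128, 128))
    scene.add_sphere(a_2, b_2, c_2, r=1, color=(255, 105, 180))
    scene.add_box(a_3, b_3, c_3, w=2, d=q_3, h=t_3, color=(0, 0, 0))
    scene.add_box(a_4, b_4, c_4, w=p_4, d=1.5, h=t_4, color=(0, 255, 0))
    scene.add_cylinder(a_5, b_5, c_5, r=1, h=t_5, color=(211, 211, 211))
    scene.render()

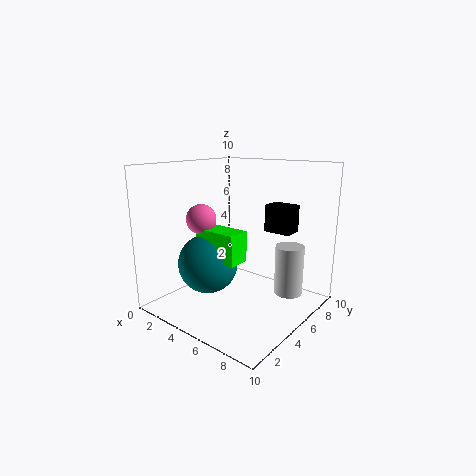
a_1 = 4
b_1 = 3
c_1 = 3.5
a_2 = 3.5
b_2 = 3
c_2 = 6.5
a_3 = 5.5
b_3 = 7.5
c_3 = 5
q_3 = 1.5
t_3 = 2
a_4 = 3.5
b_4 = 2.5
c_4 = 4
p_4 = 3
t_4 = 2
a_5 = 8
b_5 = 7
c_5 = 1
t_5 = 3.5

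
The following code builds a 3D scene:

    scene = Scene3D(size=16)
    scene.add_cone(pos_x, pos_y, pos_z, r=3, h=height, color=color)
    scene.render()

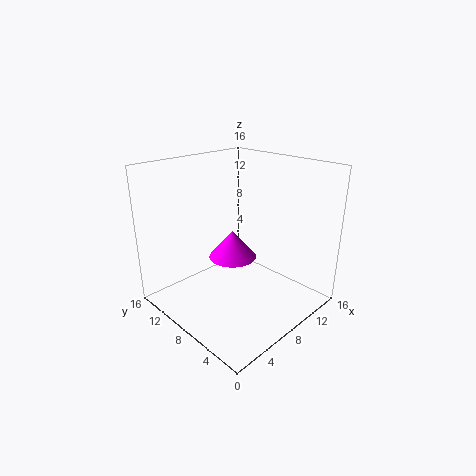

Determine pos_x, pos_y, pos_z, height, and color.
pos_x = 10.5; pos_y = 11.5; pos_z = 3.5; height = 3.5; color = 'magenta'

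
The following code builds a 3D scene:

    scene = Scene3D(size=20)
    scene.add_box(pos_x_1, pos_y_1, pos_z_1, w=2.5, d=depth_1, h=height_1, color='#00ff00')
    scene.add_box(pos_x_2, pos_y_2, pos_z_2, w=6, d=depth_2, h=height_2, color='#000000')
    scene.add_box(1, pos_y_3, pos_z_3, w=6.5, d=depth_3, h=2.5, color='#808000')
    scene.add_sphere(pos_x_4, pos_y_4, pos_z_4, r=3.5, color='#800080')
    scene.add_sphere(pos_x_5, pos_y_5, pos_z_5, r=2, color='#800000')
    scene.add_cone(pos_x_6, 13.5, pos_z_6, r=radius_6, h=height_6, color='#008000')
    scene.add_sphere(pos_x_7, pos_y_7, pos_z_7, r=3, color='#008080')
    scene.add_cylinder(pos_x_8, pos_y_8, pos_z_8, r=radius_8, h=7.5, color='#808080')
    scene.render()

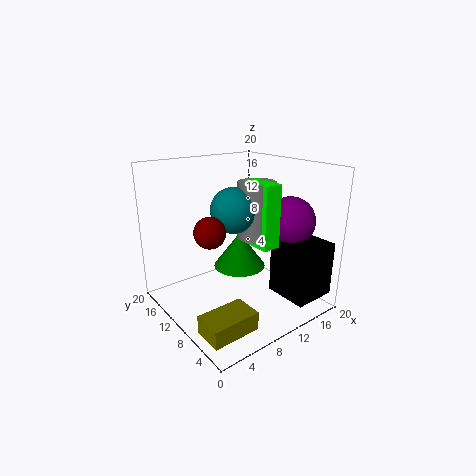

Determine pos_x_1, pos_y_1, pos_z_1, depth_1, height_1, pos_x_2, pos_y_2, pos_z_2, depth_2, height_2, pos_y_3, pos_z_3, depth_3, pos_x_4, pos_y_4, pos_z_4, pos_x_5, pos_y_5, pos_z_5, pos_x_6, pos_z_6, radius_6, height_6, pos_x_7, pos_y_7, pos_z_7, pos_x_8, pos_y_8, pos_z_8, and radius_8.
pos_x_1 = 10.5, pos_y_1 = 5, pos_z_1 = 9.5, depth_1 = 5, height_1 = 8.5, pos_x_2 = 13, pos_y_2 = 0.5, pos_z_2 = 2.5, depth_2 = 6, height_2 = 7.5, pos_y_3 = 2.5, pos_z_3 = 0.5, depth_3 = 4, pos_x_4 = 16.5, pos_y_4 = 6.5, pos_z_4 = 12, pos_x_5 = 4.5, pos_y_5 = 8.5, pos_z_5 = 12.5, pos_x_6 = 13, pos_z_6 = 3.5, radius_6 = 4, height_6 = 5.5, pos_x_7 = 8.5, pos_y_7 = 9, pos_z_7 = 14.5, pos_x_8 = 11.5, pos_y_8 = 8, pos_z_8 = 10.5, radius_8 = 2.5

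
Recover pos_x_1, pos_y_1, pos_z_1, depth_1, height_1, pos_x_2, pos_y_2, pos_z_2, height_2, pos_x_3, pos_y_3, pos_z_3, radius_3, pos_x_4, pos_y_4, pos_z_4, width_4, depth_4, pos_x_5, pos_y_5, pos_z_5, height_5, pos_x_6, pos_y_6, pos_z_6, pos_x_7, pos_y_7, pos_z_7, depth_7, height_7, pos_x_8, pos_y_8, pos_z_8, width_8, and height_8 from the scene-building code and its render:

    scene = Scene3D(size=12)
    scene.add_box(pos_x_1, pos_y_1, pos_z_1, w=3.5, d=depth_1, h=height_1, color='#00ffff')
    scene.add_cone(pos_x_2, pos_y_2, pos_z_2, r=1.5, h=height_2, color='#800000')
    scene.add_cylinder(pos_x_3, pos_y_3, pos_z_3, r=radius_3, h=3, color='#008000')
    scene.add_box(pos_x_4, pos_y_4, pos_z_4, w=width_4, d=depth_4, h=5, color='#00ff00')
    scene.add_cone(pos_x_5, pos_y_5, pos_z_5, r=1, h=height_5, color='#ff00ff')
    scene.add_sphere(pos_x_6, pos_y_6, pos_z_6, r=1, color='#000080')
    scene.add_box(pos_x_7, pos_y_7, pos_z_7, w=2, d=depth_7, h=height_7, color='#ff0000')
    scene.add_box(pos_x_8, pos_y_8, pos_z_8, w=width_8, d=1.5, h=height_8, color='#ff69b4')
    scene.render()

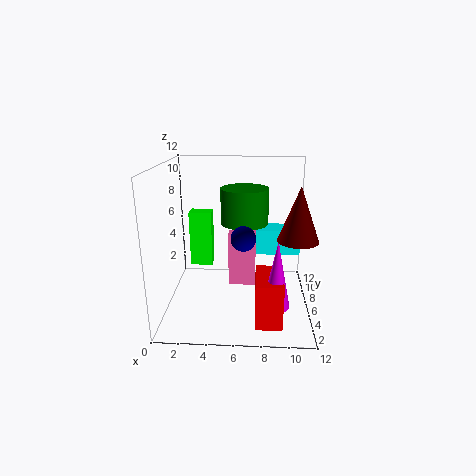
pos_x_1 = 7.5, pos_y_1 = 5, pos_z_1 = 5, depth_1 = 2, height_1 = 2, pos_x_2 = 10.5, pos_y_2 = 3, pos_z_2 = 7, height_2 = 4, pos_x_3 = 6.5, pos_y_3 = 7, pos_z_3 = 7, radius_3 = 2, pos_x_4 = 1.5, pos_y_4 = 8, pos_z_4 = 2.5, width_4 = 2, depth_4 = 1.5, pos_x_5 = 9, pos_y_5 = 1.5, pos_z_5 = 2.5, height_5 = 5, pos_x_6 = 6.5, pos_y_6 = 4.5, pos_z_6 = 6.5, pos_x_7 = 7.5, pos_y_7 = 0.5, pos_z_7 = 1, depth_7 = 3.5, height_7 = 3.5, pos_x_8 = 5, pos_y_8 = 8, pos_z_8 = 0.5, width_8 = 2.5, height_8 = 5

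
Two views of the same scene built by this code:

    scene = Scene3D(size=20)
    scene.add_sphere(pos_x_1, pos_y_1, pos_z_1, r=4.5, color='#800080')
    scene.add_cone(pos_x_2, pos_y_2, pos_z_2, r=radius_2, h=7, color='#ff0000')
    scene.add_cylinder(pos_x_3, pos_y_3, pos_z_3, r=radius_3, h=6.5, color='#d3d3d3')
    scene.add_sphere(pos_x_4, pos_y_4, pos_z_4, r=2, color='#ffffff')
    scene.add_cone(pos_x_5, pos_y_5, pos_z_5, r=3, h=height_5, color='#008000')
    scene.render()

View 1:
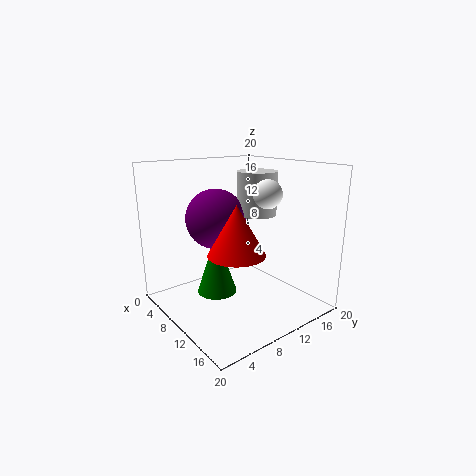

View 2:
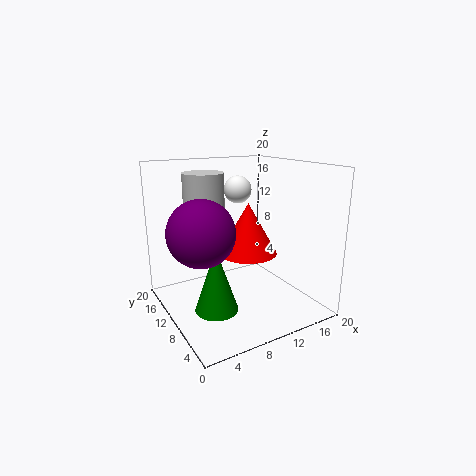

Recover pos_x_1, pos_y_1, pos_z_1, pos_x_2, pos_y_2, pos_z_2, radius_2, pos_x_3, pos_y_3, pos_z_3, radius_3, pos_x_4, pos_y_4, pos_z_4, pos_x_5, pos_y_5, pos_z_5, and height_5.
pos_x_1 = 4.5
pos_y_1 = 10
pos_z_1 = 11.5
pos_x_2 = 11
pos_y_2 = 9
pos_z_2 = 8
radius_2 = 4
pos_x_3 = 7.5
pos_y_3 = 15.5
pos_z_3 = 12
radius_3 = 3
pos_x_4 = 12
pos_y_4 = 13.5
pos_z_4 = 16
pos_x_5 = 6
pos_y_5 = 9
pos_z_5 = 0.5
height_5 = 9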